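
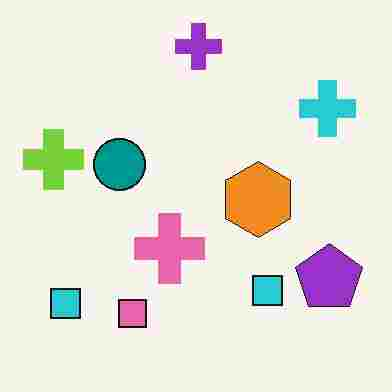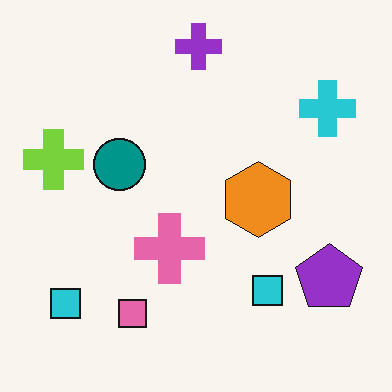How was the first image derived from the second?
Degraded with heavy JPEG compression.

Blocky 8×8 compression artifacts appear around shape edges and the flat background shows ringing — characteristic JPEG degradation.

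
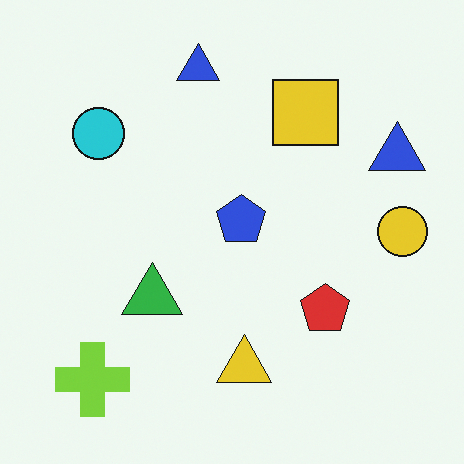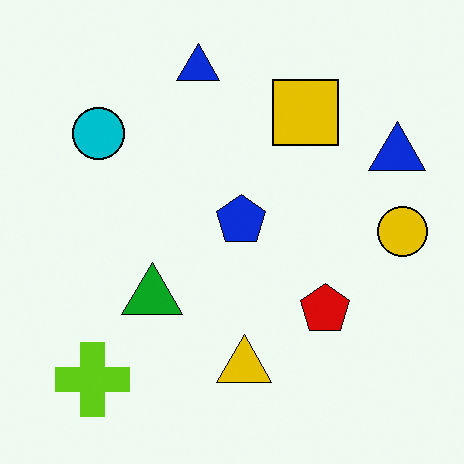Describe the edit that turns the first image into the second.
It was given slightly increased contrast.

Tones are pushed away from mid-grey across the whole image — a global contrast change.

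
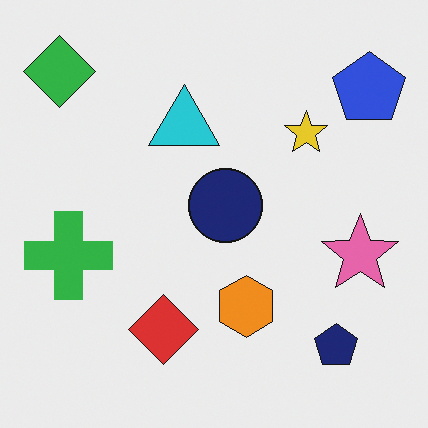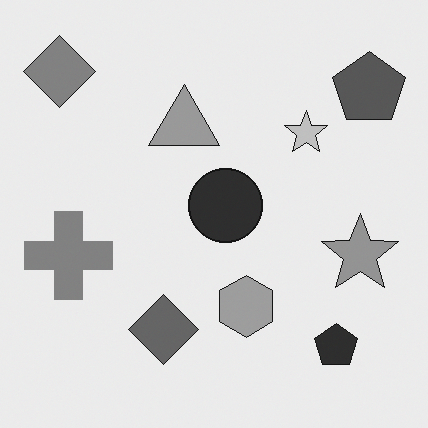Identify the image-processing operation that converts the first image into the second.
It was converted to grayscale.

All color is removed — every shape is now a shade of grey.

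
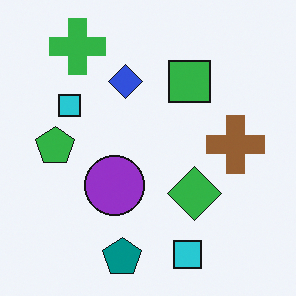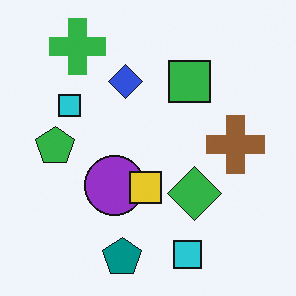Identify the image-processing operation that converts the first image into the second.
The second image is the first overlaid with an additional yellow square.

A yellow square appears in the second image that is absent from the first.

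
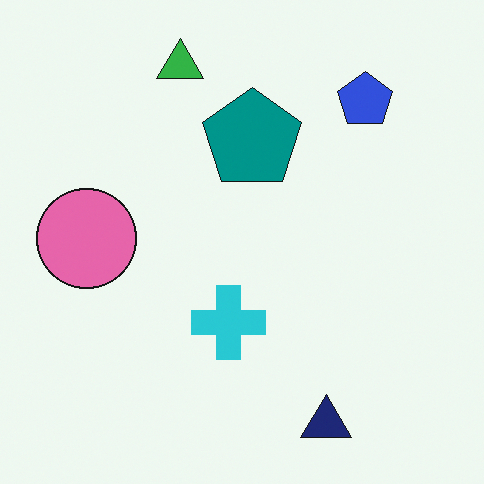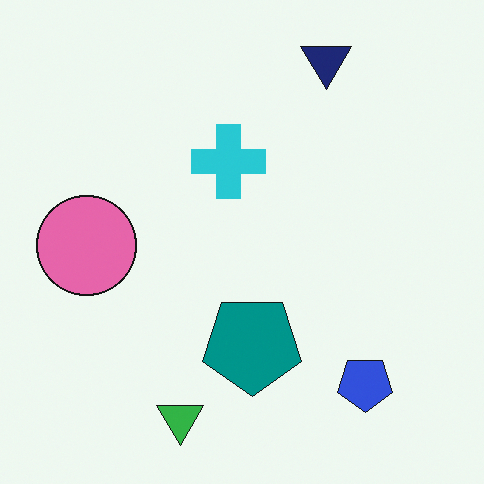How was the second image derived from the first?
The image was flipped vertically (top ↔ bottom).

The navy triangle is in the bottom-right of the first image and the top-right of the second — shapes on opposite sides of the horizontal midline have swapped in a mirror flip.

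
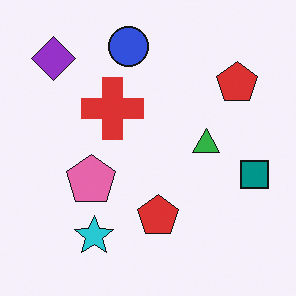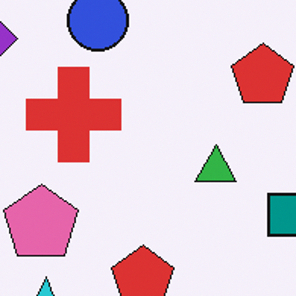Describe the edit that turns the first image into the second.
The transformation is: cropped to a modestly smaller region and rescaled.

The visible shapes are larger and the field of view is narrower; shapes near the original edges may be partly or wholly outside the frame — a crop-and-rescale.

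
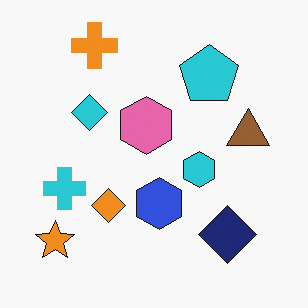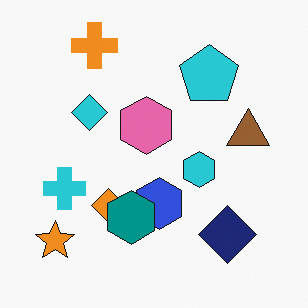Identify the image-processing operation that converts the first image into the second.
It was overlaid with an additional teal hexagon.

A teal hexagon appears in the second image that is absent from the first.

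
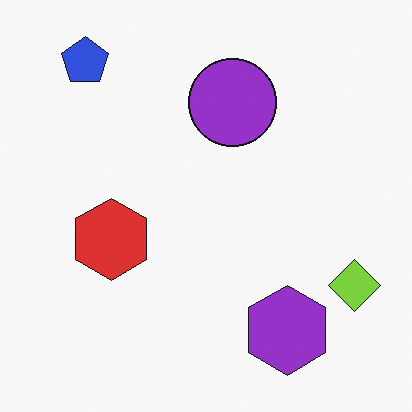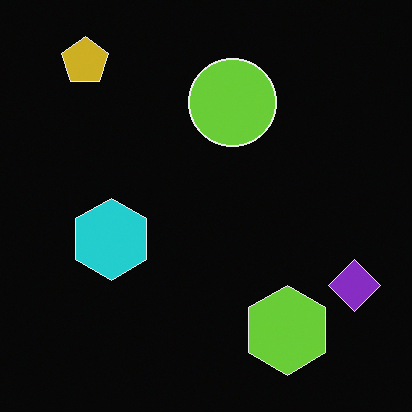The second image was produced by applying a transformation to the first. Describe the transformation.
Color-inverted (negative).

The light background has become dark and every shape's color is its complement — a photographic negative.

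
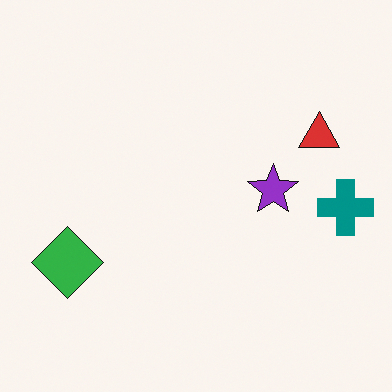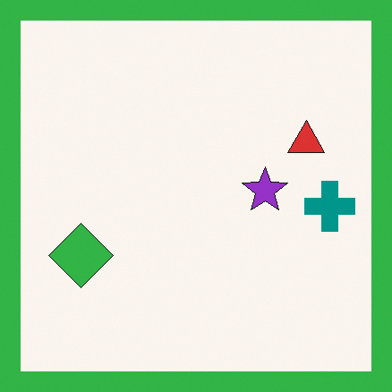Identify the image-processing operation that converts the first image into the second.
The transformation is: framed with a green border.

A solid green frame runs around the edge of the second image, with the content slightly shrunk inside it.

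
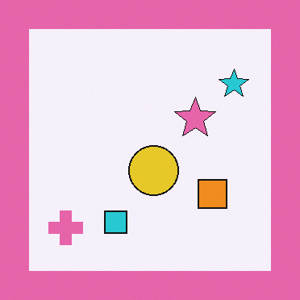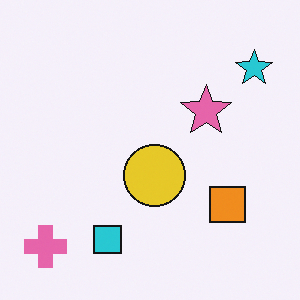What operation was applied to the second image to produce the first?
The image was framed with a pink border.

A solid pink frame runs around the edge of the first image, with the content slightly shrunk inside it.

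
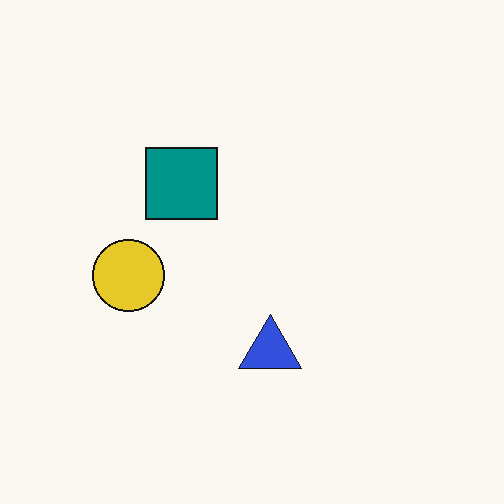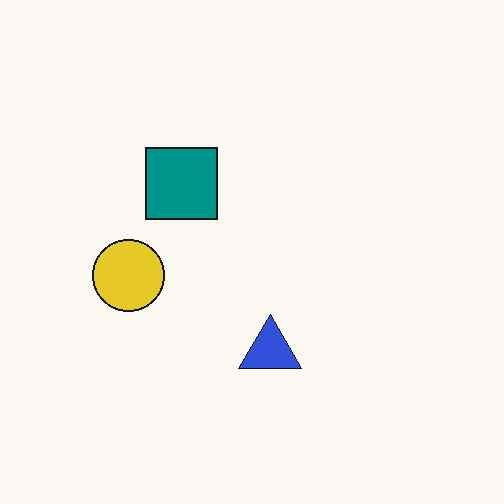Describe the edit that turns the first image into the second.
The image was JPEG-compressed with visible artifacts.

Blocky 8×8 compression artifacts appear around shape edges and the flat background shows ringing — characteristic JPEG degradation.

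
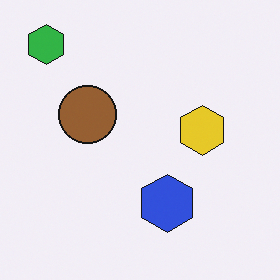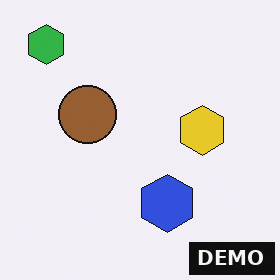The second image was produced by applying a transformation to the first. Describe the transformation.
Watermarked with the text "DEMO" in the lower-right corner.

A dark label reading "DEMO" appears in the lower-right corner.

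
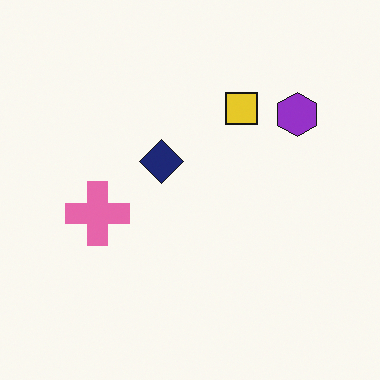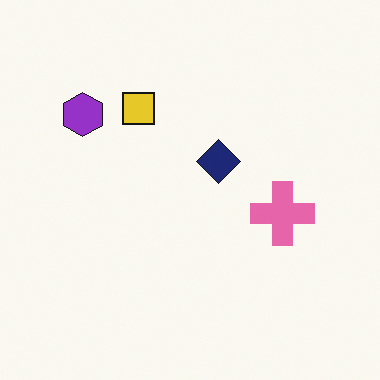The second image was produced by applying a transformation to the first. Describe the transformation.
This is the original image flipped horizontally (left ↔ right).

The purple hexagon is in the top-right of the first image and the top-left of the second — shapes on opposite sides of the vertical midline have swapped in a mirror flip.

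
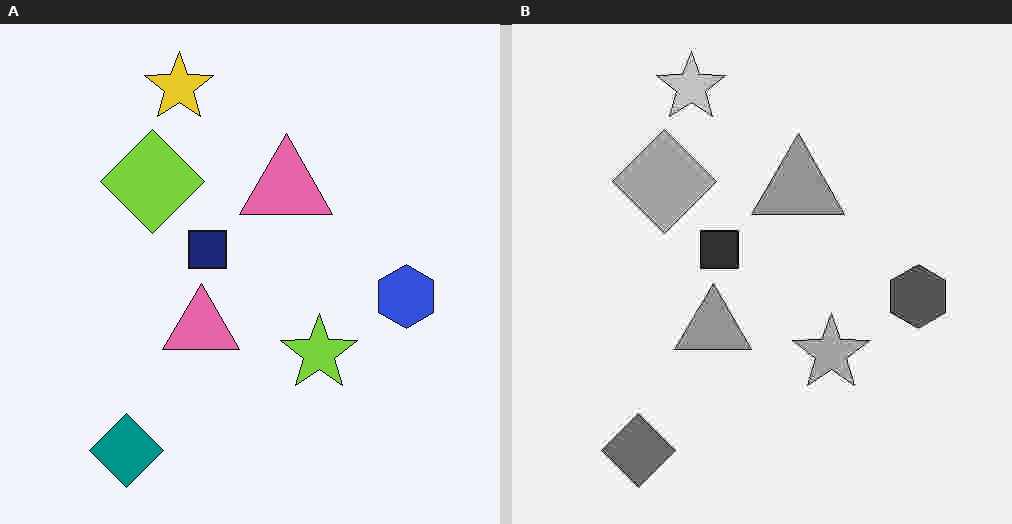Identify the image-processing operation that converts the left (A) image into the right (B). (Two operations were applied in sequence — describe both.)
The right (B) image is the left (A) converted to grayscale, then heavily JPEG-compressed with obvious blocking artifacts.

All color is removed — every shape is now a shade of grey. Blocky 8×8 compression artifacts appear around shape edges and the flat background shows ringing — characteristic JPEG degradation.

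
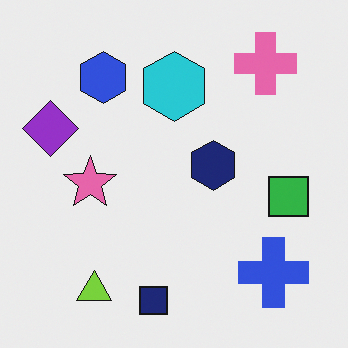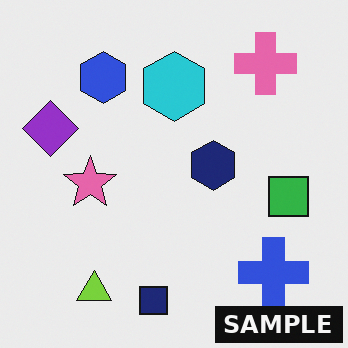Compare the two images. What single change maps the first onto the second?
The second image is the first watermarked with the text "SAMPLE" in the lower-right corner.

A dark label reading "SAMPLE" appears in the lower-right corner.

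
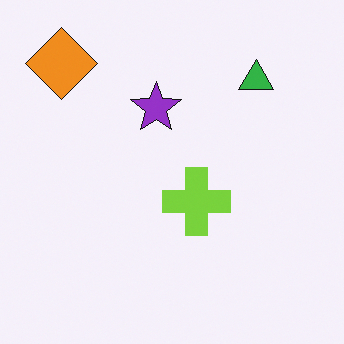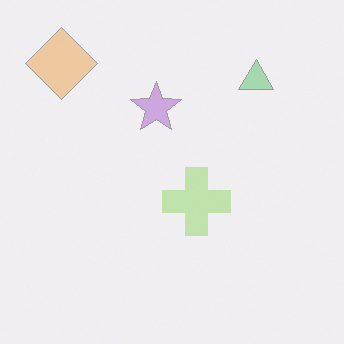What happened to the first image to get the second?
It was washed out (contrast reduced).

Tones are pushed toward mid-grey across the whole image — a global contrast change.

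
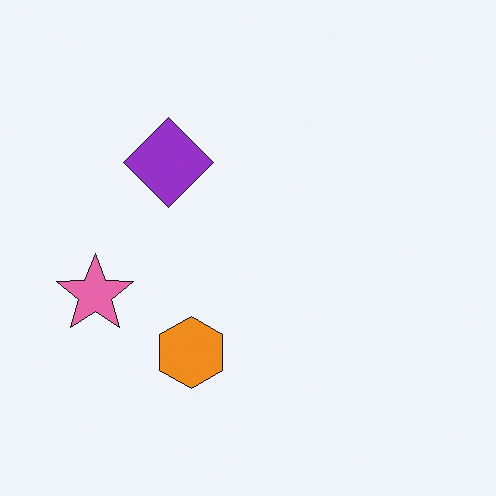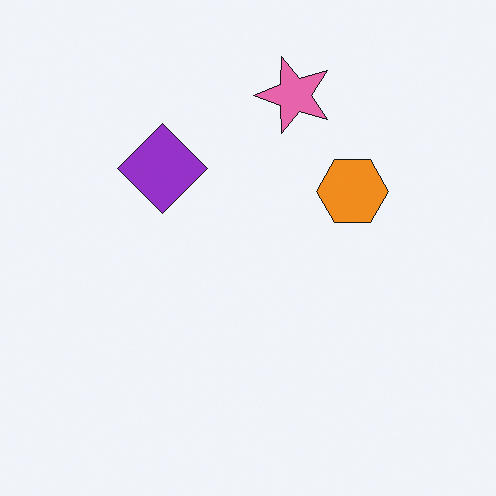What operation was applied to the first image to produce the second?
It was transposed (reflected across the top-left ↔ bottom-right diagonal).

Shapes have swapped their row and column positions — what was in the top-right is now in the bottom-left — a diagonal reflection.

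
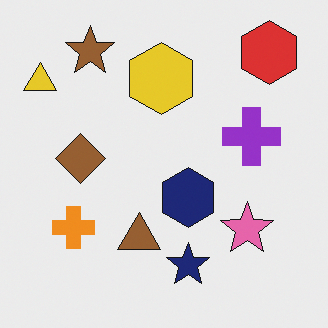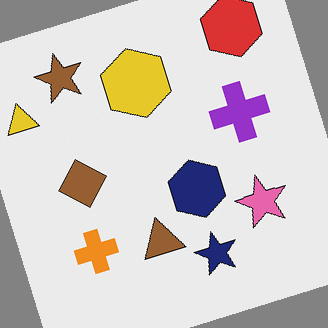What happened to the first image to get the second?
The transformation is: rotated counter-clockwise by a clearly visible amount.

Every shape is tilted by the same angle and the image corners show triangular fill wedges — a whole-image rotation by a non-right angle.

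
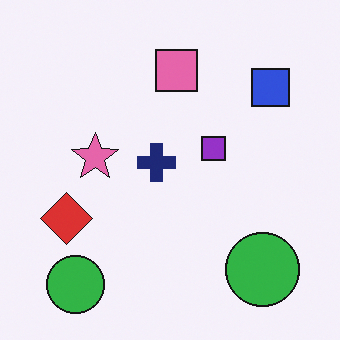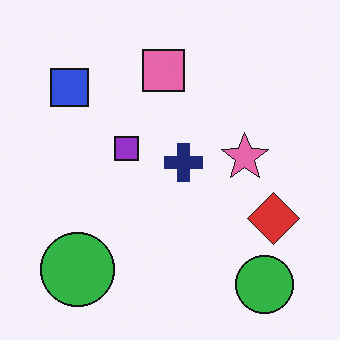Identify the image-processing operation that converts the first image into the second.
The second image is the first flipped horizontally (left ↔ right).

The red diamond is in the left of the first image and the right of the second — shapes on opposite sides of the vertical midline have swapped in a mirror flip.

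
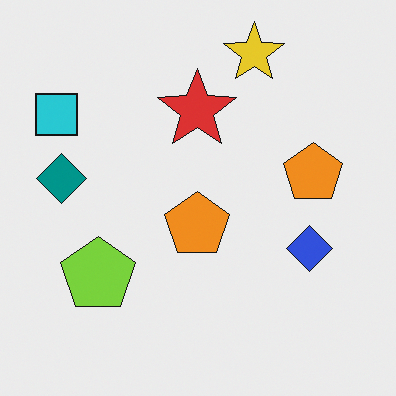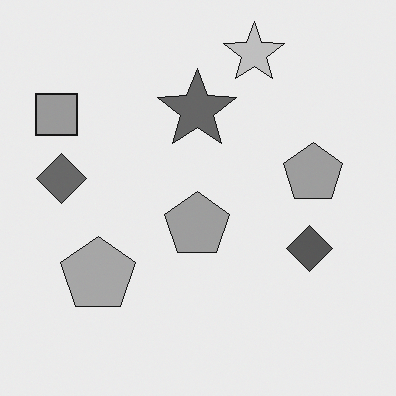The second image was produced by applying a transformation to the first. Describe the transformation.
The transformation is: converted to grayscale.

All color is removed — every shape is now a shade of grey.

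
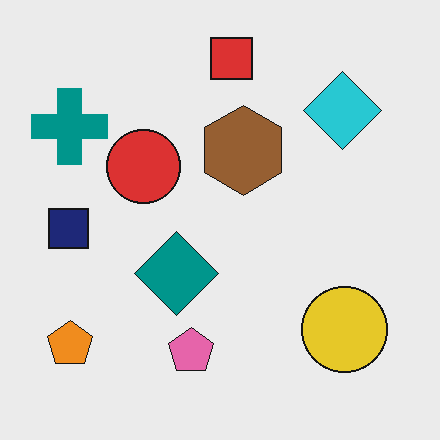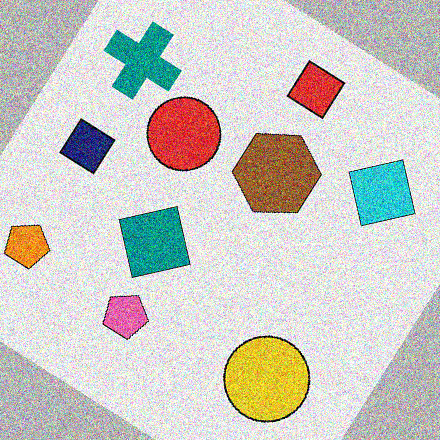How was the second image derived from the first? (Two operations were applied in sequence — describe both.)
The image was rotated clockwise by a large amount — several tens of degrees, then degraded with strong gaussian noise.

Every shape is tilted by the same angle and the image corners show triangular fill wedges — a whole-image rotation by a non-right angle. Random speckle covers the whole image, including the flat background.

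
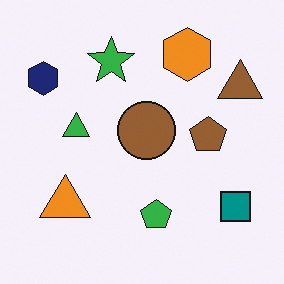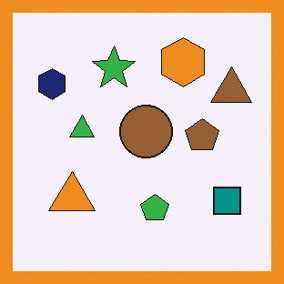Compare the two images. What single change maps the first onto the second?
This is the original image framed with a orange border.

A solid orange frame runs around the edge of the second image, with the content slightly shrunk inside it.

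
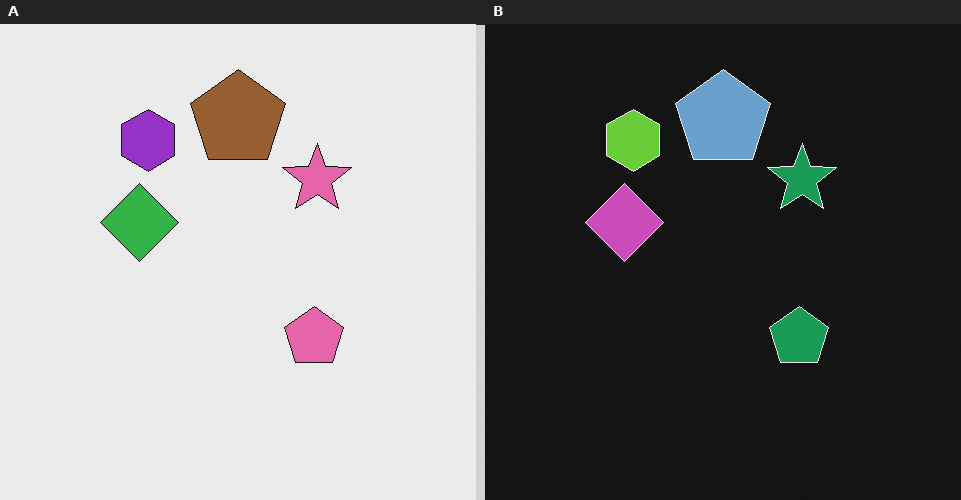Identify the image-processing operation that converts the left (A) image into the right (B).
The image was color-inverted (negative).

The light background has become dark and every shape's color is its complement — a photographic negative.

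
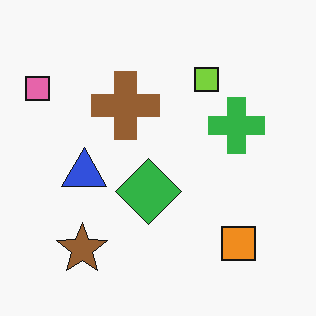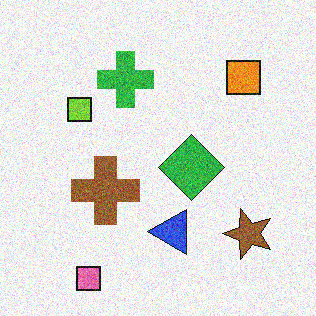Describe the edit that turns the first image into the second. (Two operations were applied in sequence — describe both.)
This is the original image degraded with heavy additive noise, then rotated 90° counter-clockwise.

Random speckle covers the whole image, including the flat background. The pink square sits in the top-left of the first image and the bottom-left of the second — consistent with a whole-image 90° counter-clockwise rotation.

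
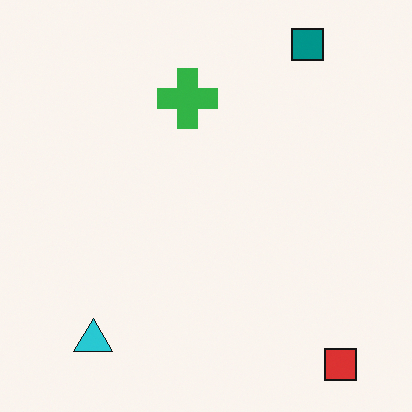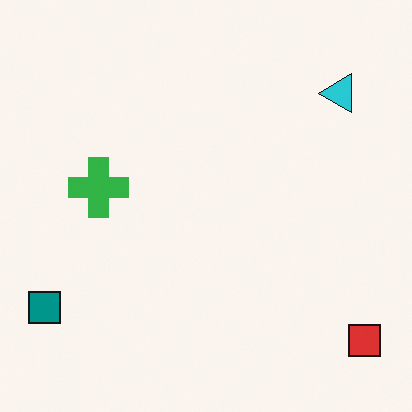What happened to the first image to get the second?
It was transposed (reflected across the top-left ↔ bottom-right diagonal).

Shapes have swapped their row and column positions — what was in the top-right is now in the bottom-left — a diagonal reflection.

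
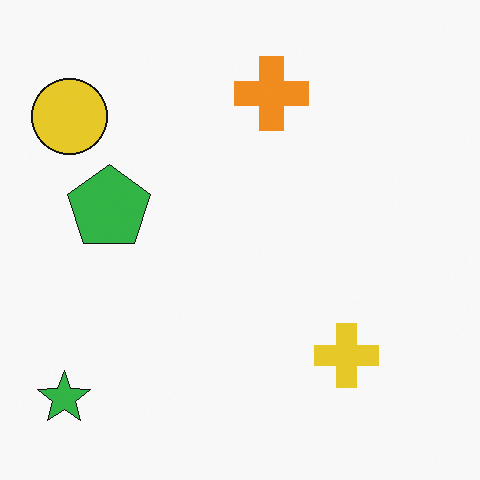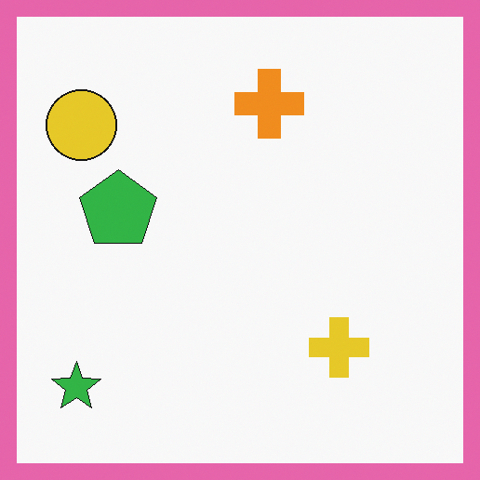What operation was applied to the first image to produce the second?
The transformation is: framed with a pink border.

A solid pink frame runs around the edge of the second image, with the content slightly shrunk inside it.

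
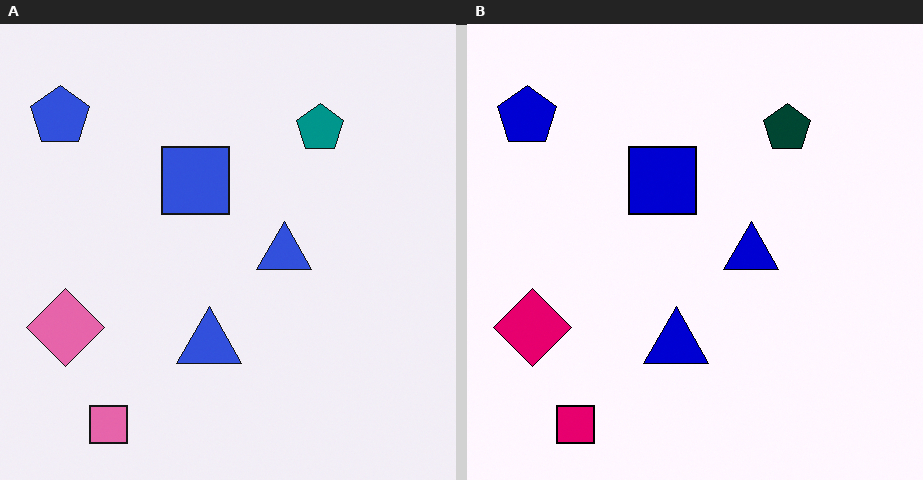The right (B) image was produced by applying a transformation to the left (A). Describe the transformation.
The transformation is: given much higher contrast.

Tones are pushed away from mid-grey across the whole image — a global contrast change.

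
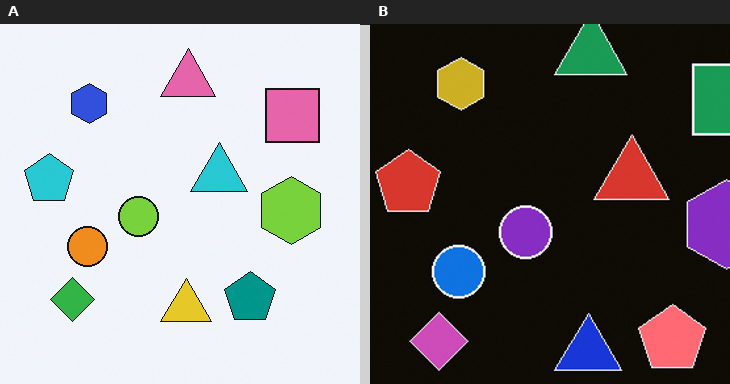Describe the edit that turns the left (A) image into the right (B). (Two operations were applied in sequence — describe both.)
The image was color-inverted (negative), then cropped slightly and scaled back up.

The light background has become dark and every shape's color is its complement — a photographic negative. The visible shapes are larger and the field of view is narrower; shapes near the original edges may be partly or wholly outside the frame — a crop-and-rescale.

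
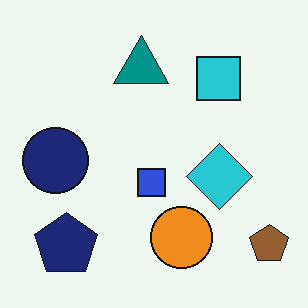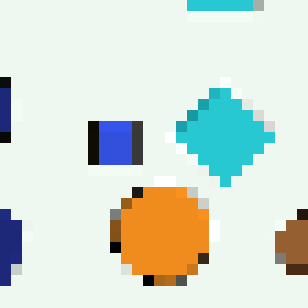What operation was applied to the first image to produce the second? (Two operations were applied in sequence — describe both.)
It was cropped slightly and scaled back up, then heavily pixelated into large blocks.

The visible shapes are larger and the field of view is narrower; shapes near the original edges may be partly or wholly outside the frame — a crop-and-rescale. Shapes are reduced to large square blocks; fine edges and outlines are lost — a downscale-then-upscale (mosaic) effect.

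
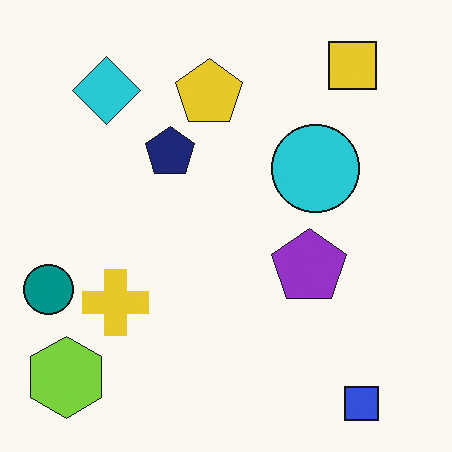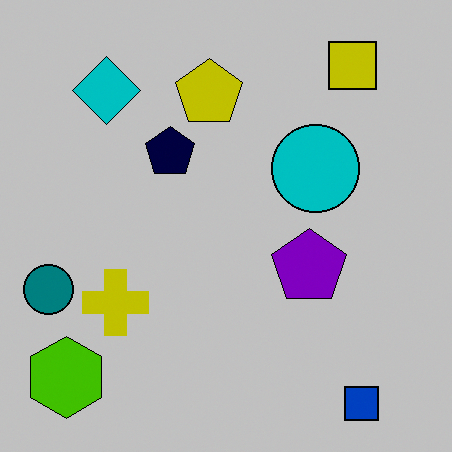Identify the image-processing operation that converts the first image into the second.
The second image is the first heavily posterized to just a handful of flat colors.

Each flat color has snapped to a coarser quantized level — most visibly, the near-white background has dropped to a flat grey.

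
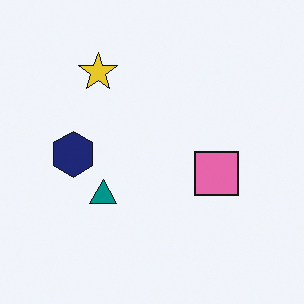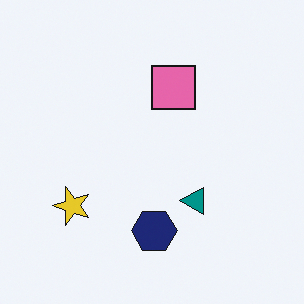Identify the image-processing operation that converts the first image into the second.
Rotated 90° counter-clockwise.

The yellow star sits in the top-left of the first image and the bottom-left of the second — consistent with a whole-image 90° counter-clockwise rotation.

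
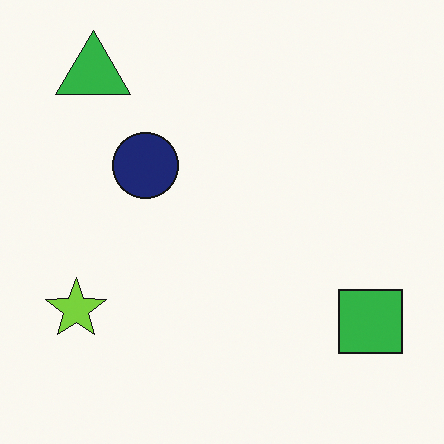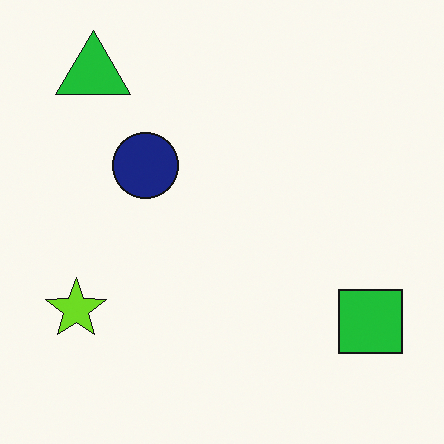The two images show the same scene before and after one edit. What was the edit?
The transformation is: slightly oversaturated.

All colors are more vivid — a global saturation change.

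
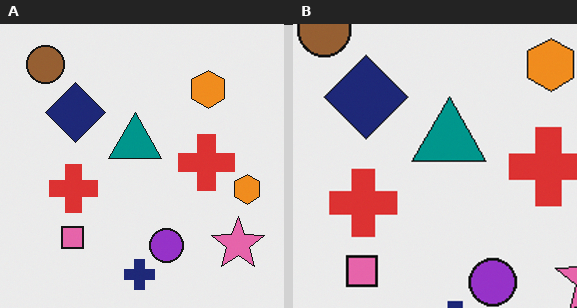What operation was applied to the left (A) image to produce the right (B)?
It was cropped to a modestly smaller region and rescaled.

The visible shapes are larger and the field of view is narrower; shapes near the original edges may be partly or wholly outside the frame — a crop-and-rescale.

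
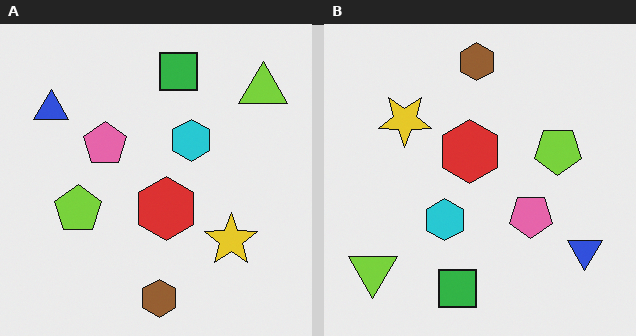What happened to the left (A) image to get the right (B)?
The transformation is: rotated 180°.

The lime triangle sits in the top-right of the left (A) image and the bottom-left of the right (B) — consistent with a whole-image 180° rotation.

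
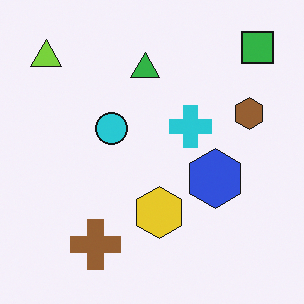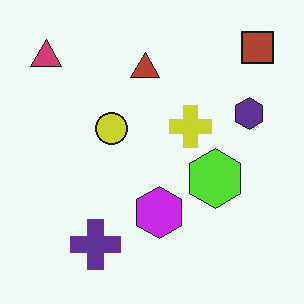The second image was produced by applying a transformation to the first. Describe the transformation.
The second image is the first hue-shifted by a large amount.

Every shape's color has rotated by the same amount around the hue wheel — a uniform hue shift.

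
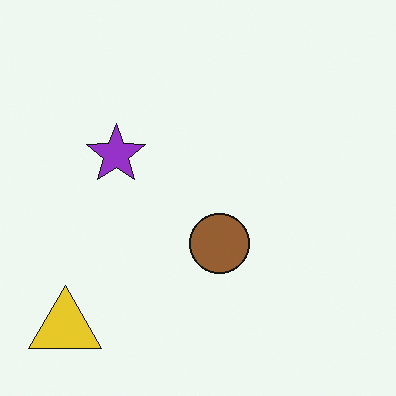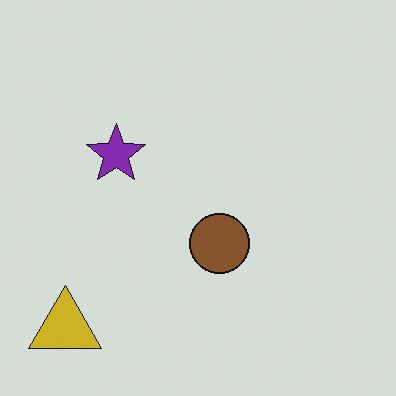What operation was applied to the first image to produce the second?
It was darkened a little.

Every pixel — background and shapes alike — is uniformly darkened.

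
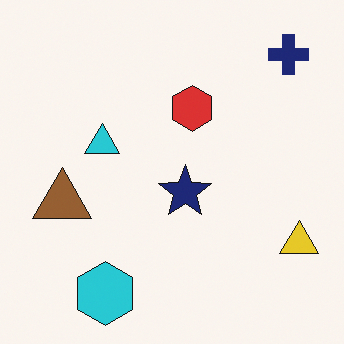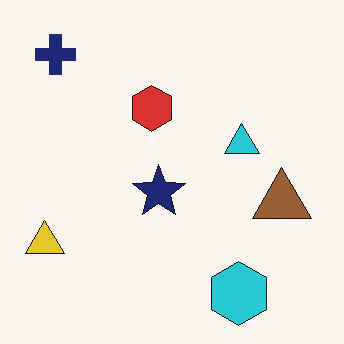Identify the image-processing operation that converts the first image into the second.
The second image is the first flipped horizontally (left ↔ right).

The yellow triangle is in the bottom-right of the first image and the bottom-left of the second — shapes on opposite sides of the vertical midline have swapped in a mirror flip.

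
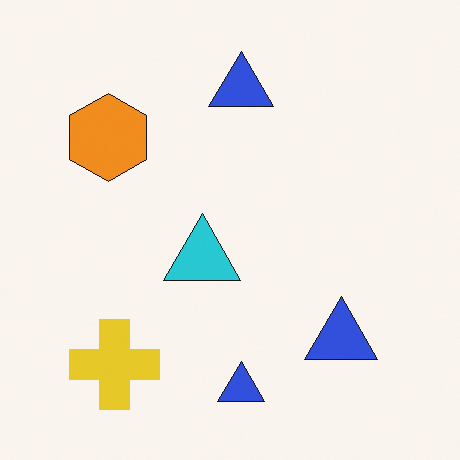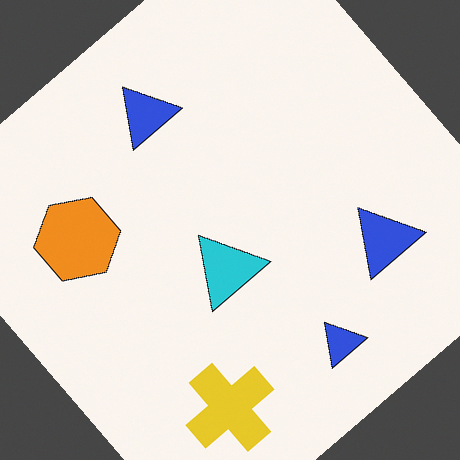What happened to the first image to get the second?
The image was rotated counter-clockwise by a large amount — several tens of degrees.

Every shape is tilted by the same angle and the image corners show triangular fill wedges — a whole-image rotation by a non-right angle.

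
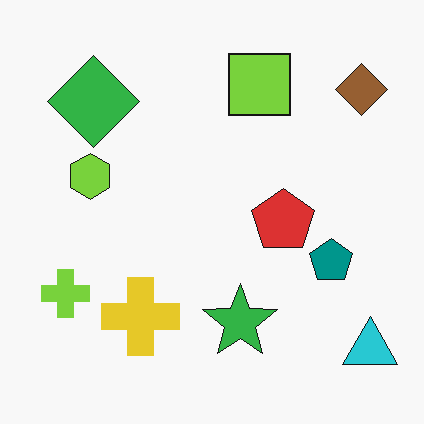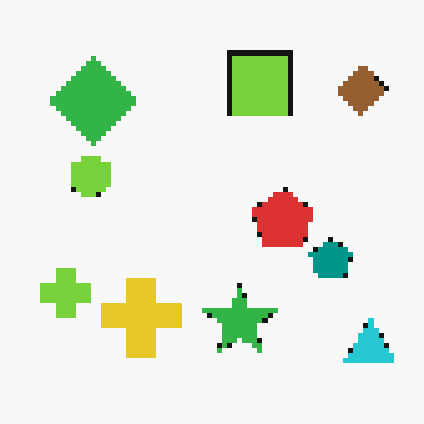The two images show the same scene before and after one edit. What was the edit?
The image was lightly pixelated (a mild mosaic effect).

Shapes are reduced to large square blocks; fine edges and outlines are lost — a downscale-then-upscale (mosaic) effect.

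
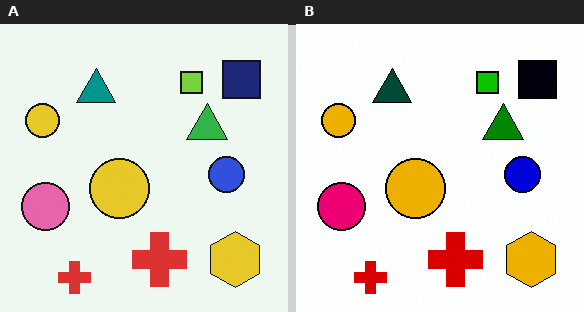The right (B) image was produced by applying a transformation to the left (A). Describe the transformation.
Boosted in contrast.

Tones are pushed away from mid-grey across the whole image — a global contrast change.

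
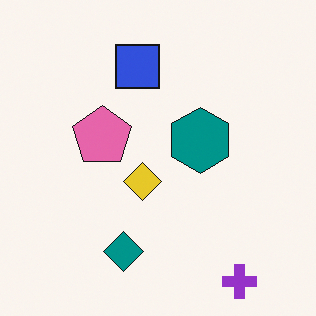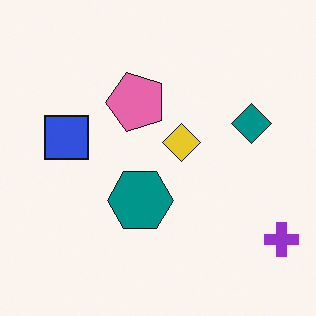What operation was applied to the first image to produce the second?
The transformation is: transposed (reflected across the top-left ↔ bottom-right diagonal).

Shapes have swapped their row and column positions — what was in the top-right is now in the bottom-left — a diagonal reflection.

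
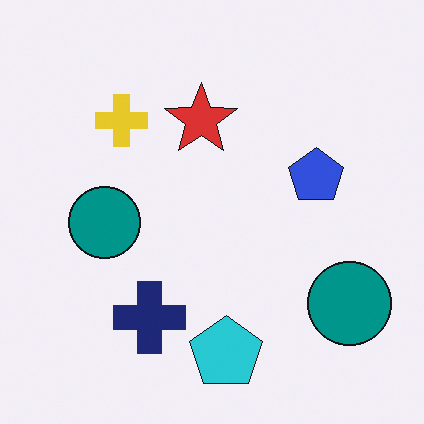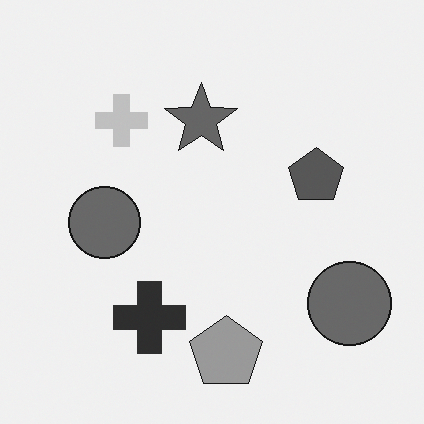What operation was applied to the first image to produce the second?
The image was converted to grayscale.

All color is removed — every shape is now a shade of grey.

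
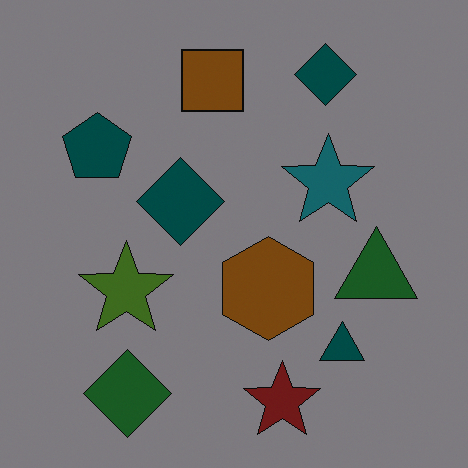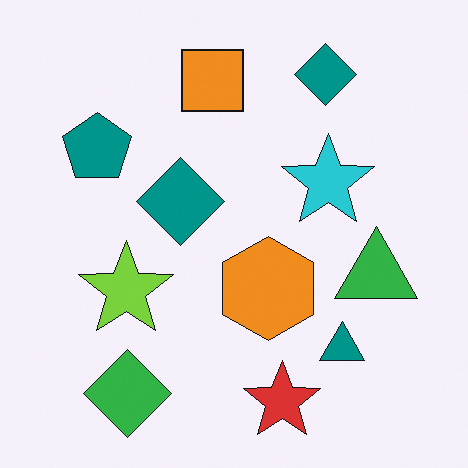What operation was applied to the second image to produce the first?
It was noticeably darkened.

Every pixel — background and shapes alike — is uniformly darkened.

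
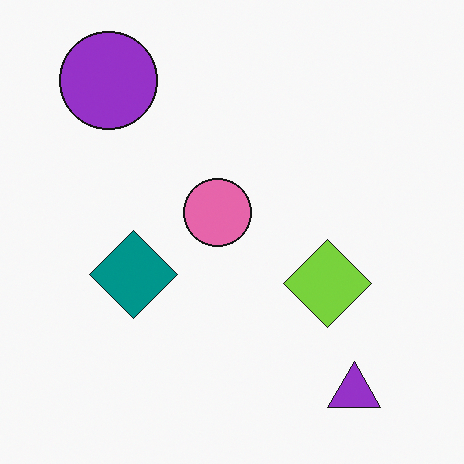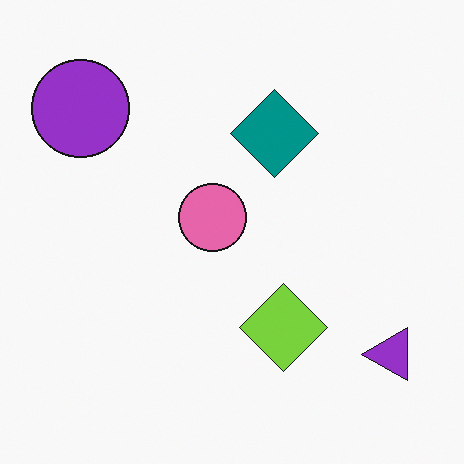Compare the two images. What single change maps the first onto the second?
This is the original image transposed (reflected across the top-left ↔ bottom-right diagonal).

Shapes have swapped their row and column positions — what was in the top-right is now in the bottom-left — a diagonal reflection.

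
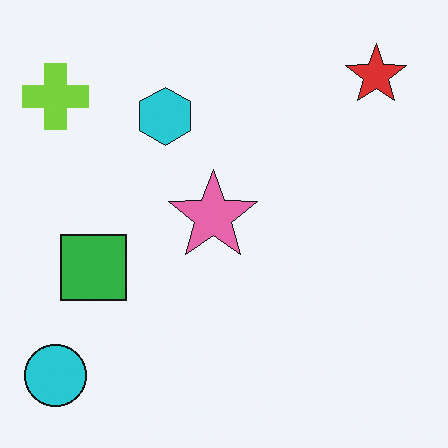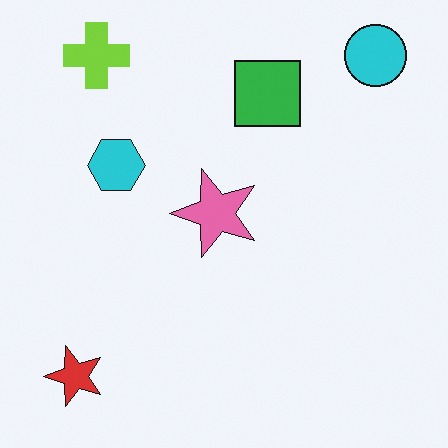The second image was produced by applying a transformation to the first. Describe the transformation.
The second image is the first transposed (reflected across the top-left ↔ bottom-right diagonal).

Shapes have swapped their row and column positions — what was in the top-right is now in the bottom-left — a diagonal reflection.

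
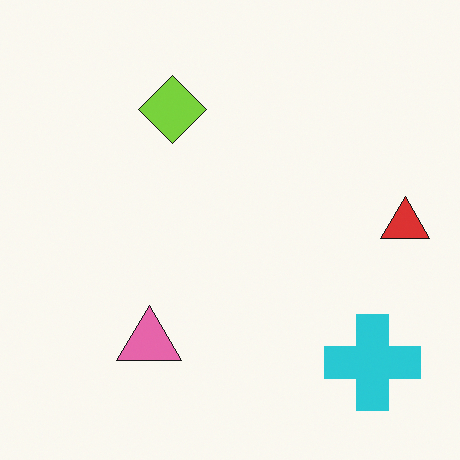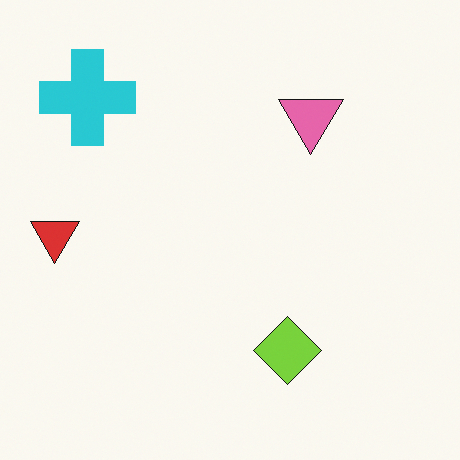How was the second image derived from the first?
The second image is the first rotated 180°.

The cyan cross sits in the bottom-right of the first image and the top-left of the second — consistent with a whole-image 180° rotation.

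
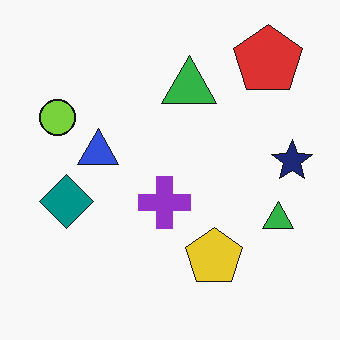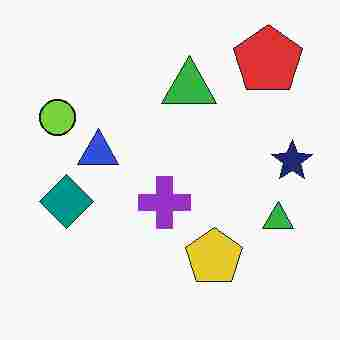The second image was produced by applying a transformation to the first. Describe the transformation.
The second image is the first degraded with heavy JPEG compression.

Blocky 8×8 compression artifacts appear around shape edges and the flat background shows ringing — characteristic JPEG degradation.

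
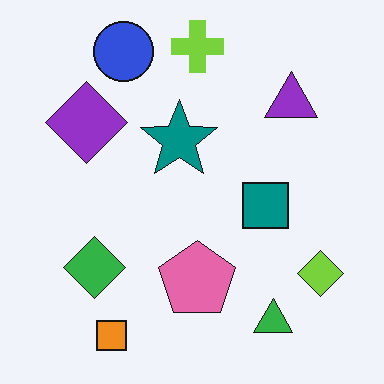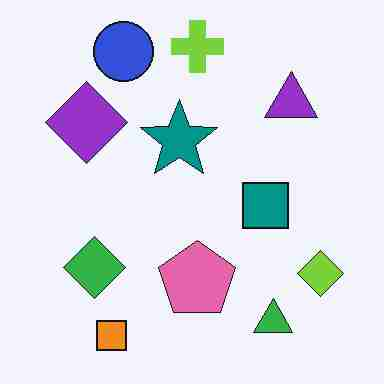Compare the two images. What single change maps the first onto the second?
The image was heavily JPEG-compressed with obvious blocking artifacts.

Blocky 8×8 compression artifacts appear around shape edges and the flat background shows ringing — characteristic JPEG degradation.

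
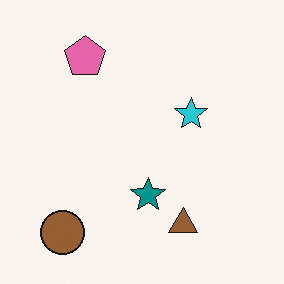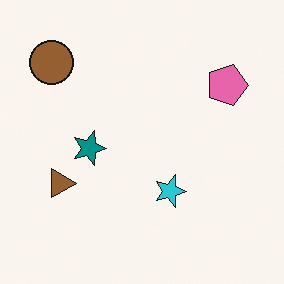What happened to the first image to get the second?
The second image is the first rotated 90° clockwise.

The brown circle sits in the bottom-left of the first image and the top-left of the second — consistent with a whole-image 90° clockwise rotation.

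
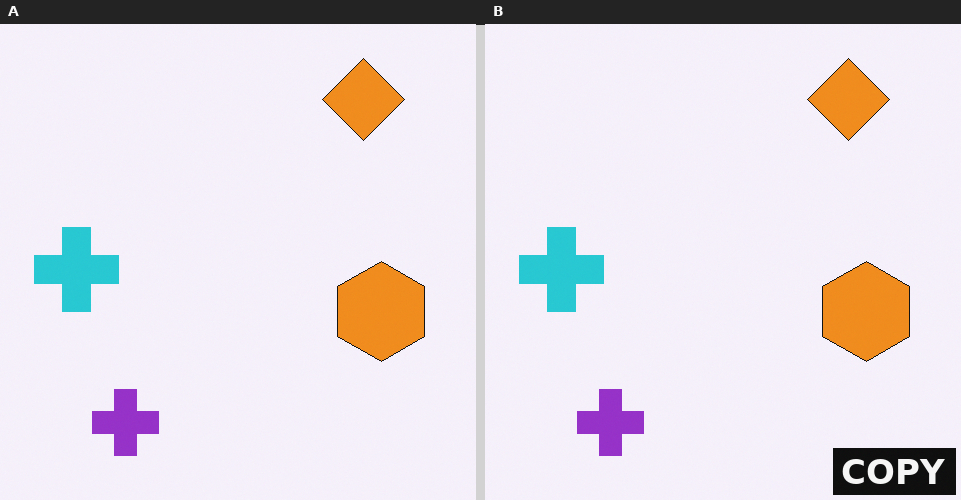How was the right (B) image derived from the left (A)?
The image was watermarked with the text "COPY" in the lower-right corner.

A dark label reading "COPY" appears in the lower-right corner.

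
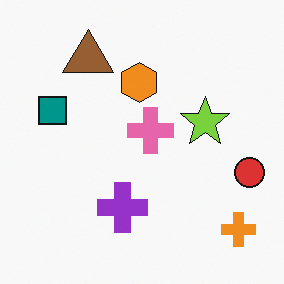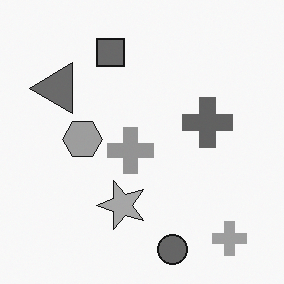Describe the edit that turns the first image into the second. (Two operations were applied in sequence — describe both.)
Converted to grayscale, then transposed (reflected across the top-left ↔ bottom-right diagonal).

All color is removed — every shape is now a shade of grey. Shapes have swapped their row and column positions — what was in the top-right is now in the bottom-left — a diagonal reflection.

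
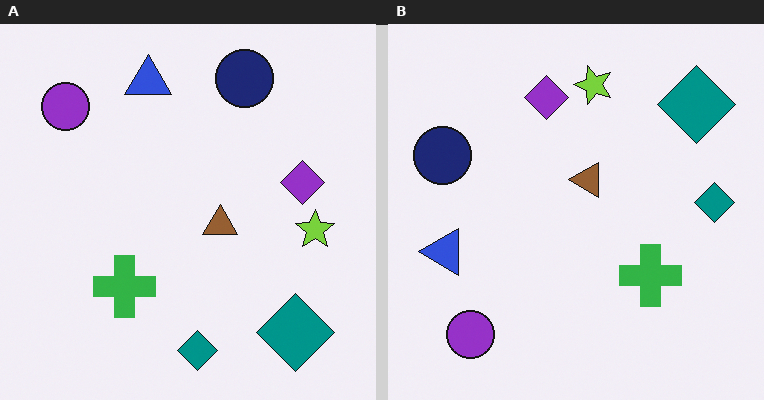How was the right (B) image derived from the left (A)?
This is the original image rotated 90° counter-clockwise.

The purple circle sits in the top-left of the left (A) image and the bottom-left of the right (B) — consistent with a whole-image 90° counter-clockwise rotation.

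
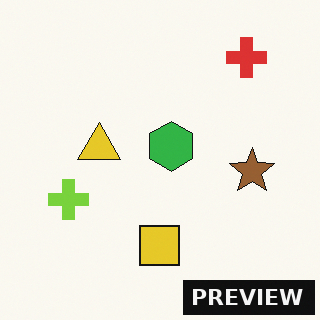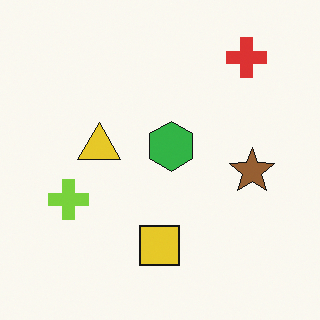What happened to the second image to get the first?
The image was watermarked with the text "PREVIEW" in the lower-right corner.

A dark label reading "PREVIEW" appears in the lower-right corner.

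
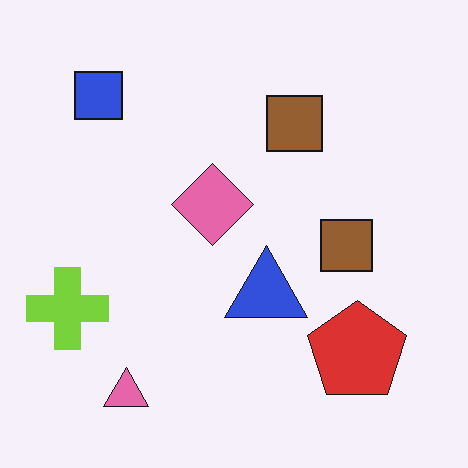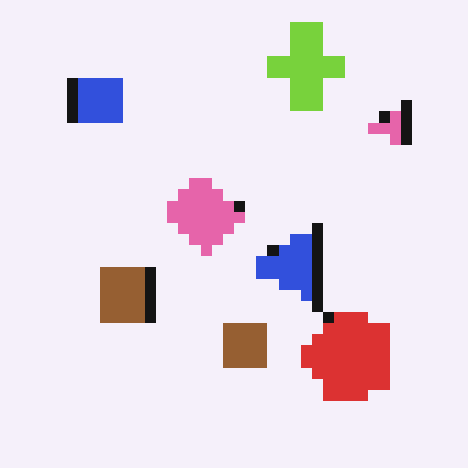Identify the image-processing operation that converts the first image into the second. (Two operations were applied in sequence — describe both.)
Transposed (reflected across the top-left ↔ bottom-right diagonal), then heavily pixelated into large blocks.

Shapes have swapped their row and column positions — what was in the top-right is now in the bottom-left — a diagonal reflection. Shapes are reduced to large square blocks; fine edges and outlines are lost — a downscale-then-upscale (mosaic) effect.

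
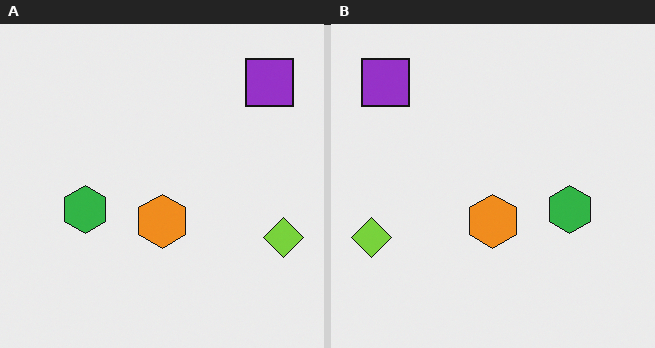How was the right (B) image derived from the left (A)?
It was flipped horizontally (left ↔ right).

The lime diamond is in the right of the left (A) image and the left of the right (B) — shapes on opposite sides of the vertical midline have swapped in a mirror flip.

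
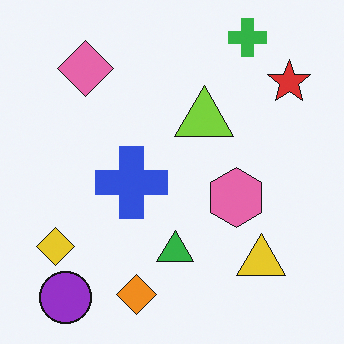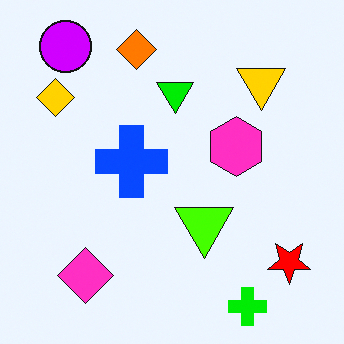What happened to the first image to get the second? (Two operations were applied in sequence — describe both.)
Flipped vertically (top ↔ bottom), then made much more vivid (saturation change).

The green cross is in the top-right of the first image and the bottom-right of the second — shapes on opposite sides of the horizontal midline have swapped in a mirror flip. All colors are more vivid — a global saturation change.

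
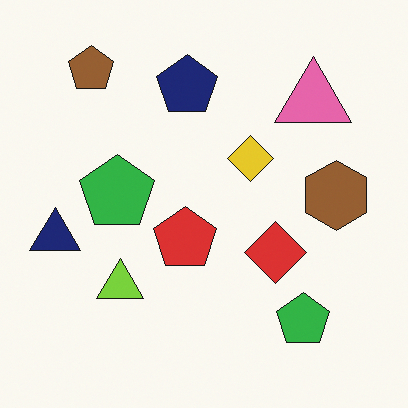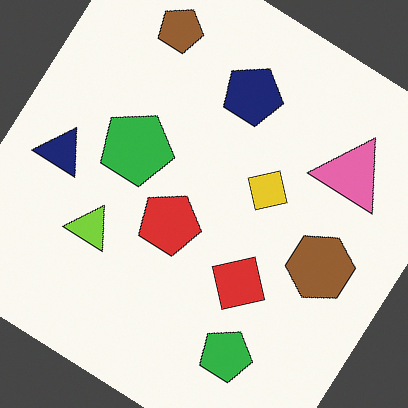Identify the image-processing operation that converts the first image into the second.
It was rotated clockwise by a large amount — several tens of degrees.

Every shape is tilted by the same angle and the image corners show triangular fill wedges — a whole-image rotation by a non-right angle.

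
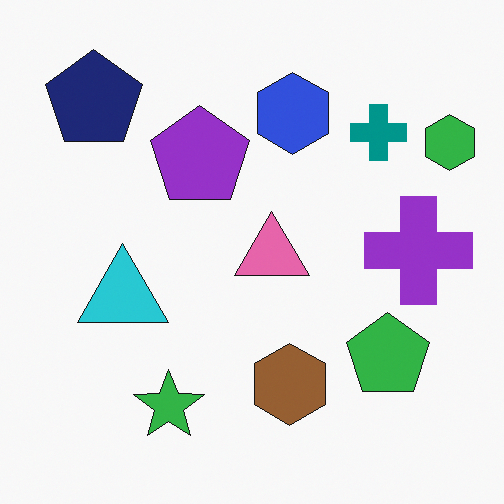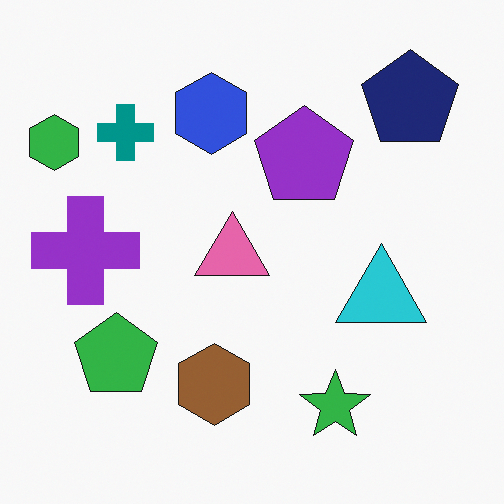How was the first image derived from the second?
The transformation is: flipped horizontally (left ↔ right).

The green hexagon is in the top-left of the second image and the top-right of the first — shapes on opposite sides of the vertical midline have swapped in a mirror flip.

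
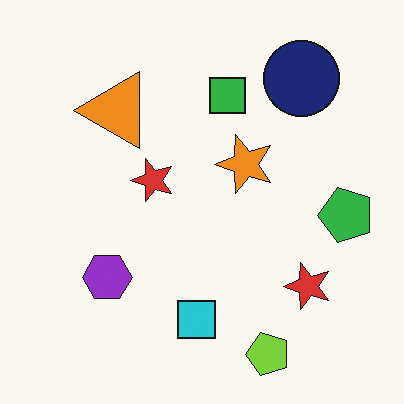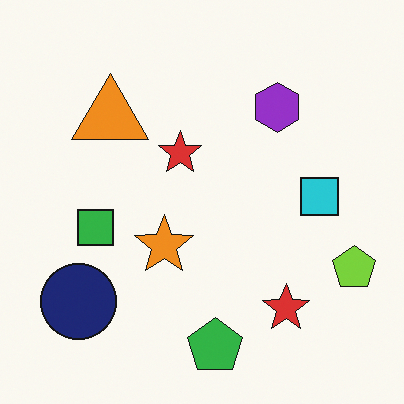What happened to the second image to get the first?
It was transposed (reflected across the top-left ↔ bottom-right diagonal).

Shapes have swapped their row and column positions — what was in the top-right is now in the bottom-left — a diagonal reflection.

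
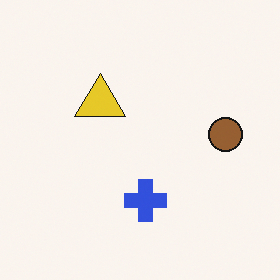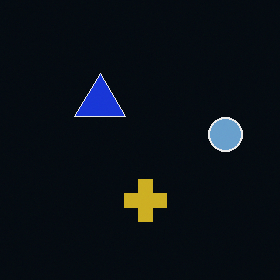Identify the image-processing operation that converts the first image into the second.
This is the original image color-inverted (negative).

The light background has become dark and every shape's color is its complement — a photographic negative.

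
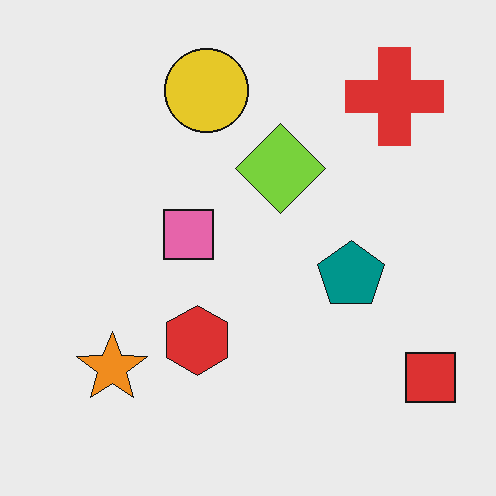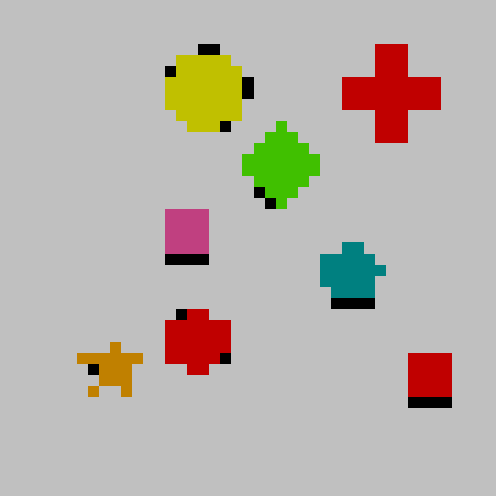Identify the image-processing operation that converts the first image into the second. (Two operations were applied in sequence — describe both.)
It was heavily posterized to just a handful of flat colors, then coarsely pixelated.

Each flat color has snapped to a coarser quantized level — most visibly, the near-white background has dropped to a flat grey. Shapes are reduced to large square blocks; fine edges and outlines are lost — a downscale-then-upscale (mosaic) effect.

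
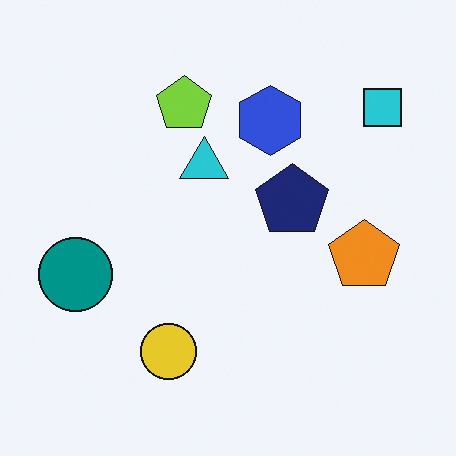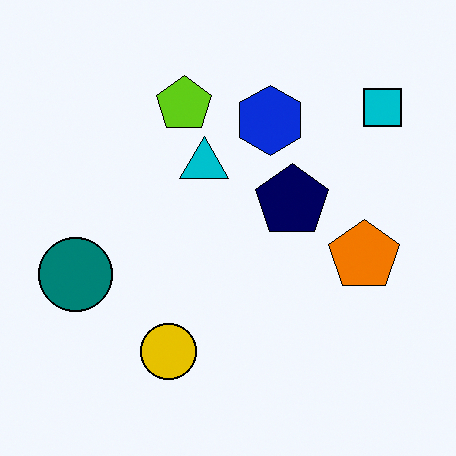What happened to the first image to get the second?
This is the original image given slightly increased contrast.

Tones are pushed away from mid-grey across the whole image — a global contrast change.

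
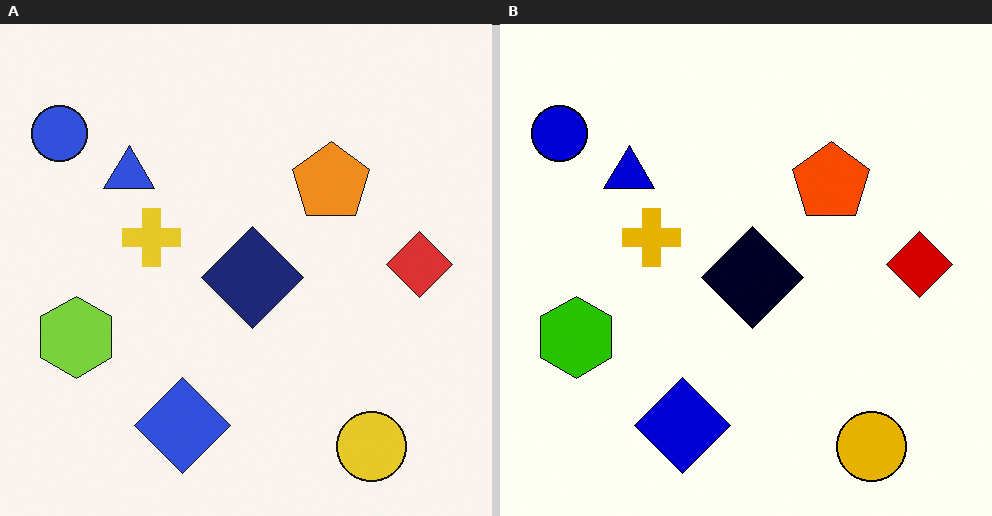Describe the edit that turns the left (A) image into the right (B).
This is the original image given much higher contrast.

Tones are pushed away from mid-grey across the whole image — a global contrast change.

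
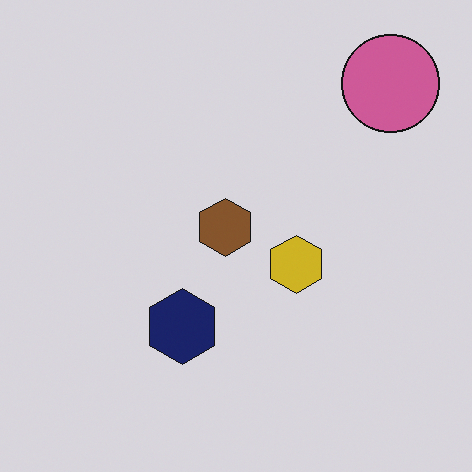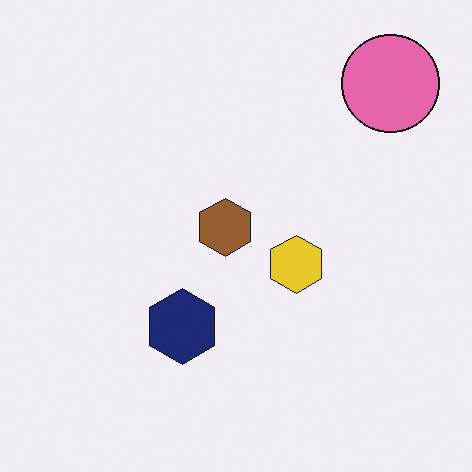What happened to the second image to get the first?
The transformation is: slightly darkened.

Every pixel — background and shapes alike — is uniformly darkened.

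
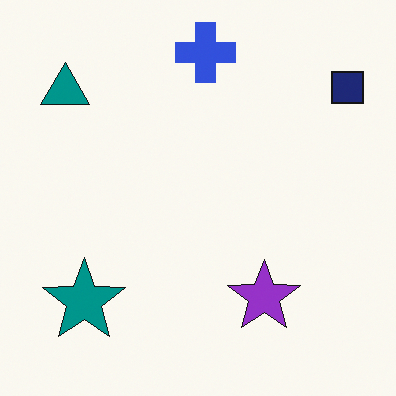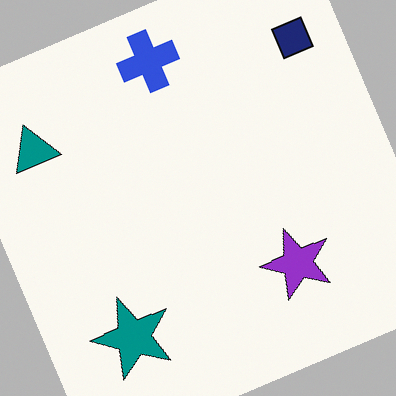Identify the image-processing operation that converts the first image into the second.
This is the original image rotated counter-clockwise by a moderate amount.

Every shape is tilted by the same angle and the image corners show triangular fill wedges — a whole-image rotation by a non-right angle.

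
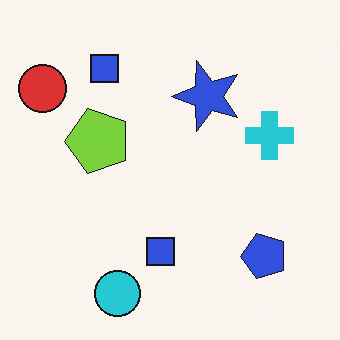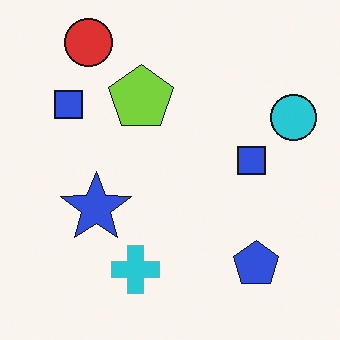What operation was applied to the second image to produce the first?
This is the original image transposed (reflected across the top-left ↔ bottom-right diagonal).

Shapes have swapped their row and column positions — what was in the top-right is now in the bottom-left — a diagonal reflection.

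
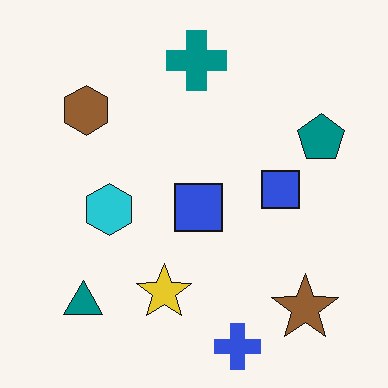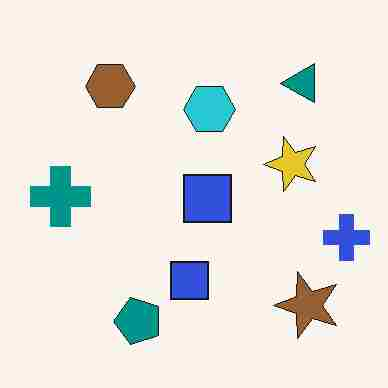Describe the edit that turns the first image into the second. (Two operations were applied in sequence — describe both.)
The image was transposed (reflected across the top-left ↔ bottom-right diagonal), then heavily JPEG-compressed with obvious blocking artifacts.

Shapes have swapped their row and column positions — what was in the top-right is now in the bottom-left — a diagonal reflection. Blocky 8×8 compression artifacts appear around shape edges and the flat background shows ringing — characteristic JPEG degradation.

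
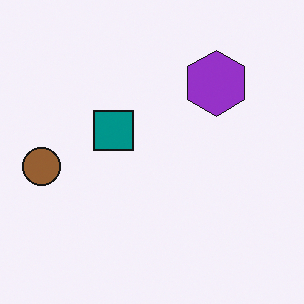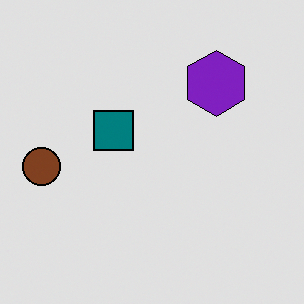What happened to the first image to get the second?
It was moderately posterized.

Each flat color has snapped to a coarser quantized level — most visibly, the near-white background has dropped to a flat grey.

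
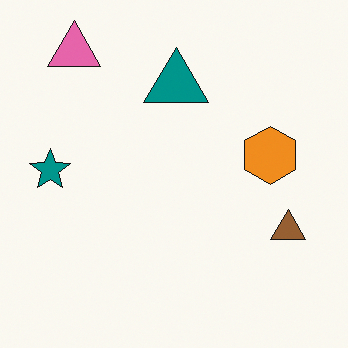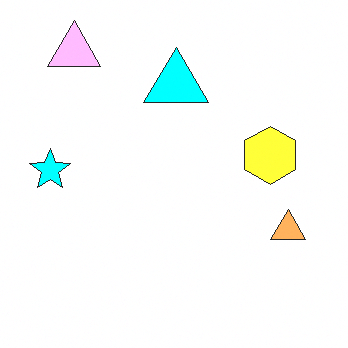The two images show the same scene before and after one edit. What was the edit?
This is the original image substantially brightened.

Every pixel — background and shapes alike — is uniformly brightened.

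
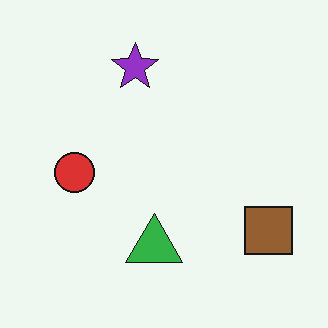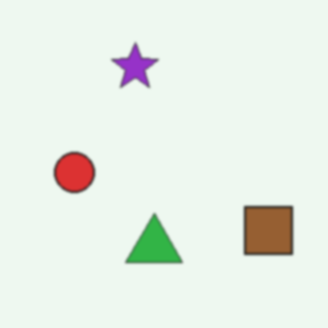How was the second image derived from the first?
It was slightly softened.

Shape edges and outlines are uniformly softened across the whole image.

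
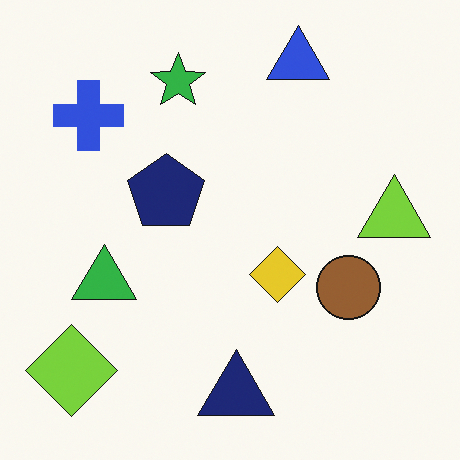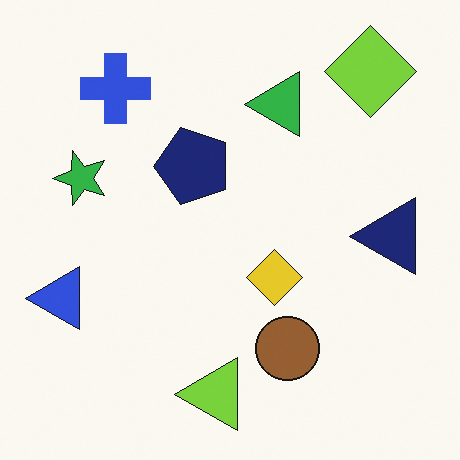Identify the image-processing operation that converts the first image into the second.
Transposed (reflected across the top-left ↔ bottom-right diagonal).

Shapes have swapped their row and column positions — what was in the top-right is now in the bottom-left — a diagonal reflection.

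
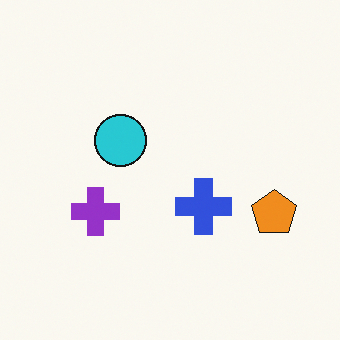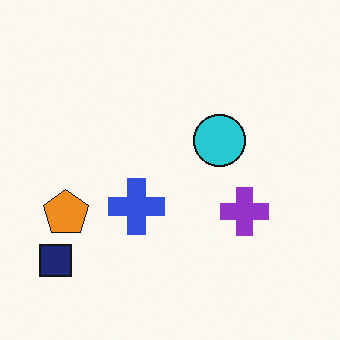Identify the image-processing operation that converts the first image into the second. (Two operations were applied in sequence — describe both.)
The image was flipped horizontally (left ↔ right), then overlaid with an additional navy square.

The orange pentagon is in the right of the first image and the left of the second — shapes on opposite sides of the vertical midline have swapped in a mirror flip. A navy square appears in the second image that is absent from the first.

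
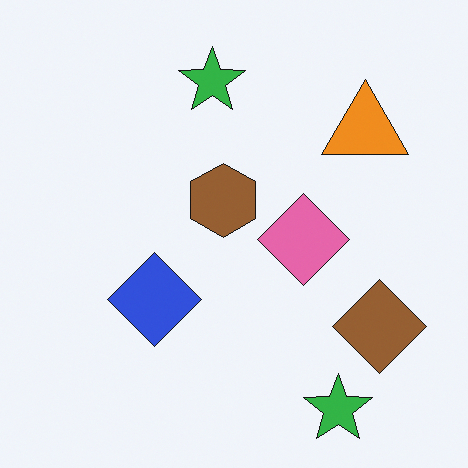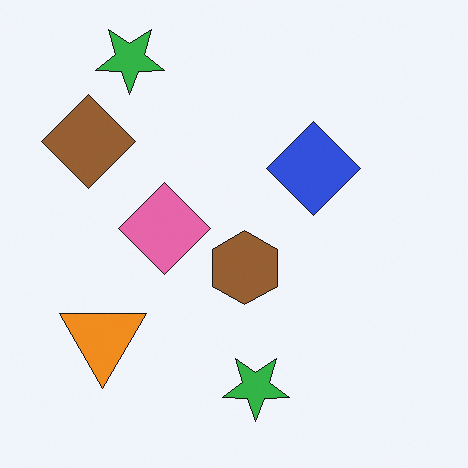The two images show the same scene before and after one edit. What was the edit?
This is the original image rotated 180°.

The brown diamond sits in the bottom-right of the first image and the top-left of the second — consistent with a whole-image 180° rotation.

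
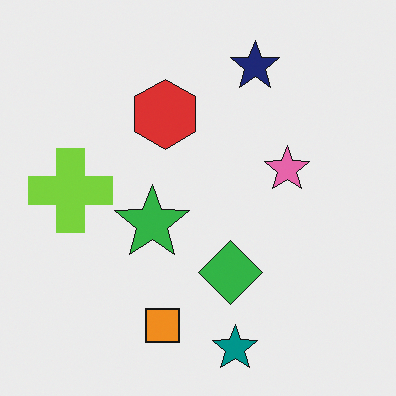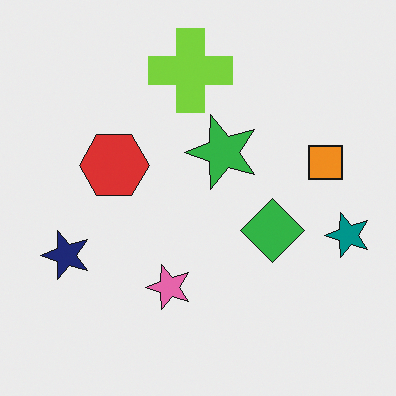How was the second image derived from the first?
Transposed (reflected across the top-left ↔ bottom-right diagonal).

Shapes have swapped their row and column positions — what was in the top-right is now in the bottom-left — a diagonal reflection.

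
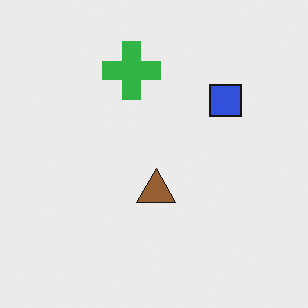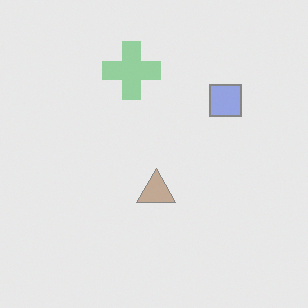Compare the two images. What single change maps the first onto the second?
This is the original image washed out (contrast reduced).

Tones are pushed toward mid-grey across the whole image — a global contrast change.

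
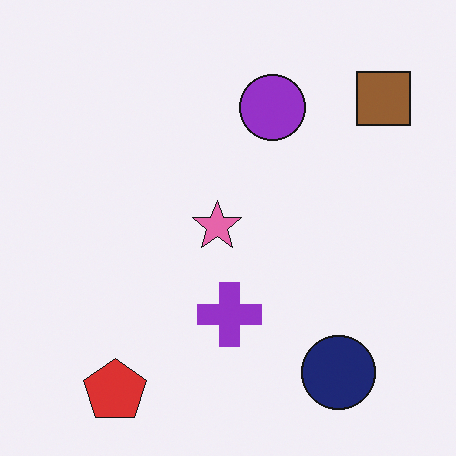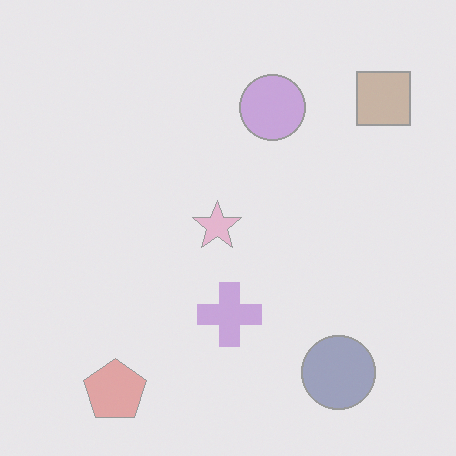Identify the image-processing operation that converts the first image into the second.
It was given much lower contrast.

Tones are pushed toward mid-grey across the whole image — a global contrast change.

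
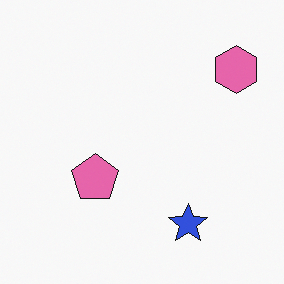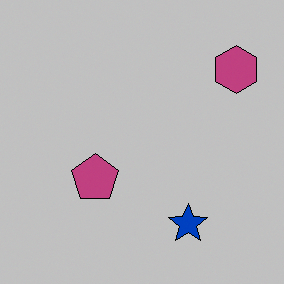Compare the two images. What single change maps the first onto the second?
The transformation is: aggressively posterized.

Each flat color has snapped to a coarser quantized level — most visibly, the near-white background has dropped to a flat grey.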